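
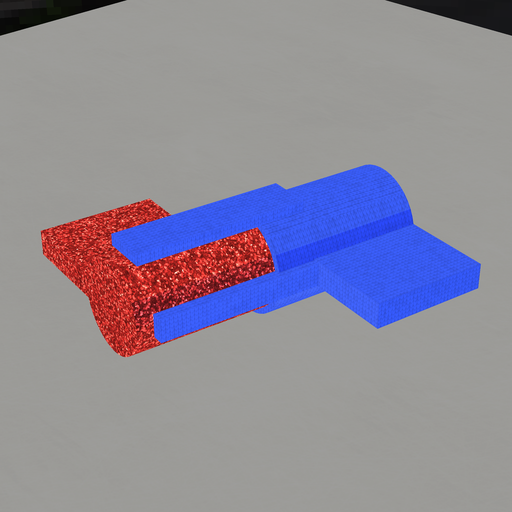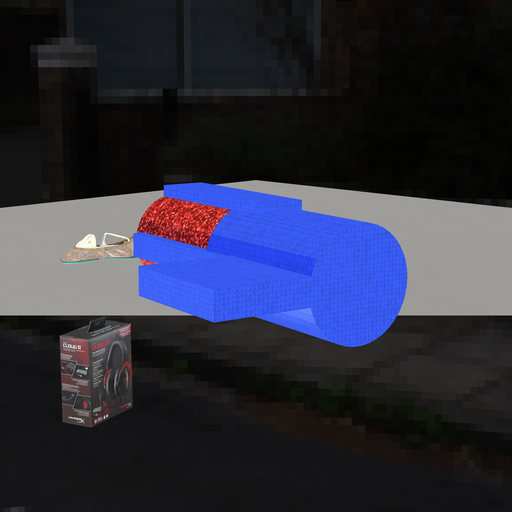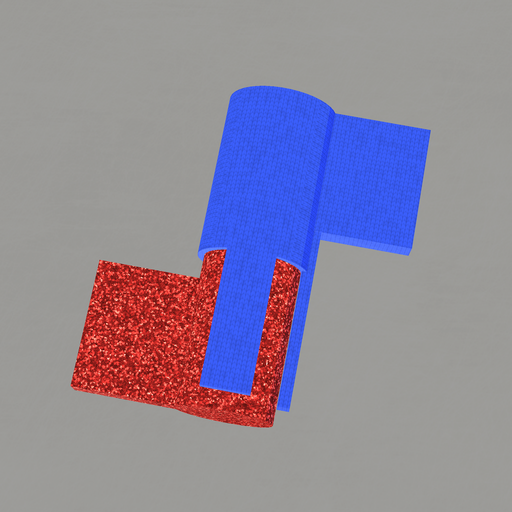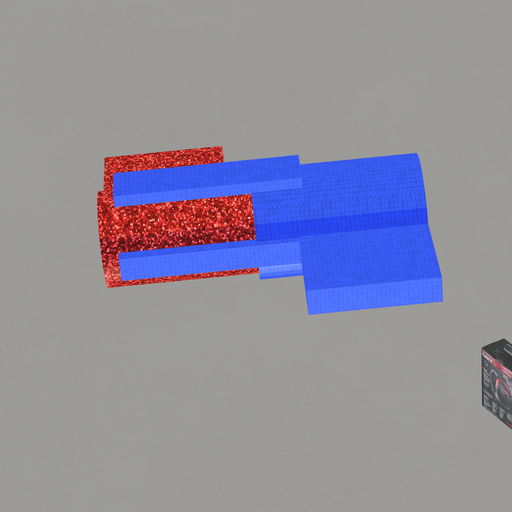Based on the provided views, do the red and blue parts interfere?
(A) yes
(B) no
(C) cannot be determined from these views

(A) yes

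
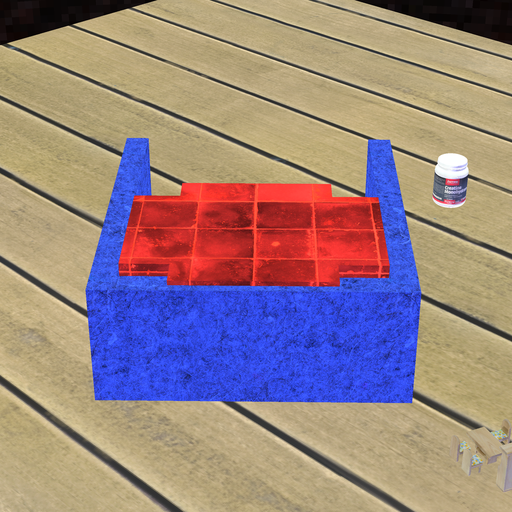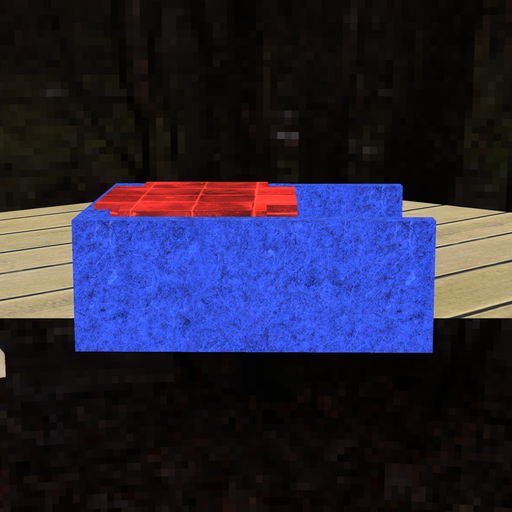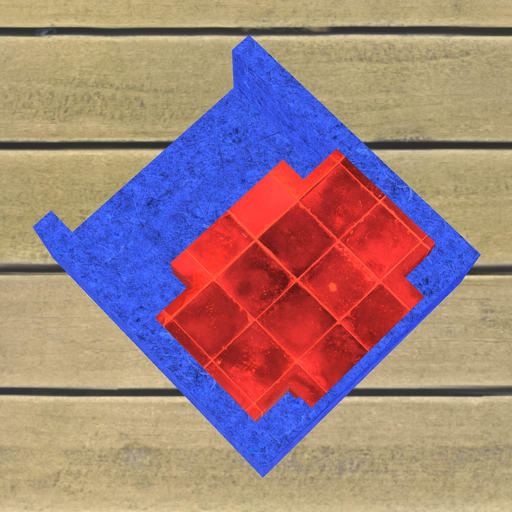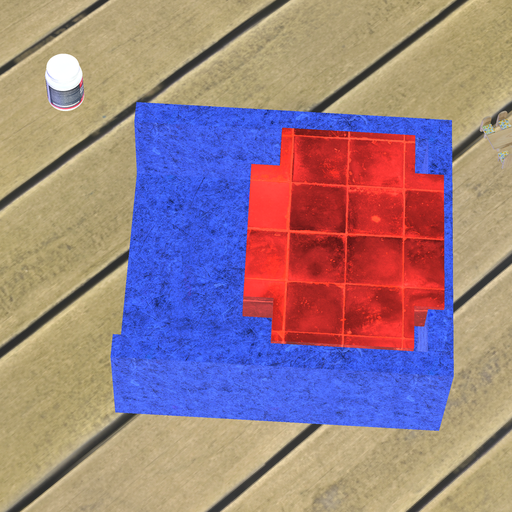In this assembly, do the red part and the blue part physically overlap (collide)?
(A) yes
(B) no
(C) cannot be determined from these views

(A) yes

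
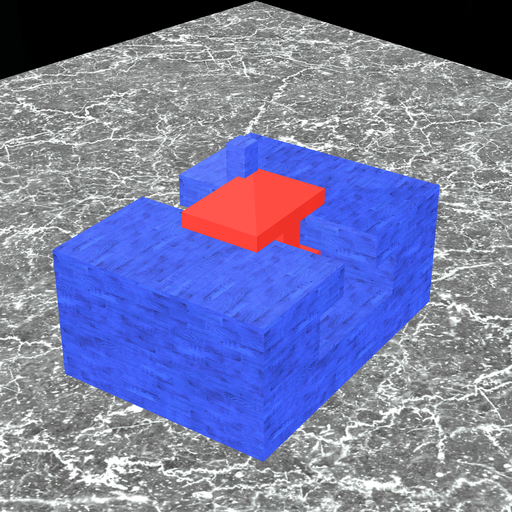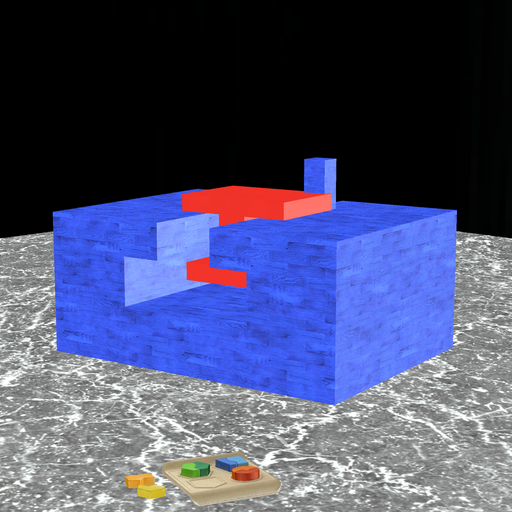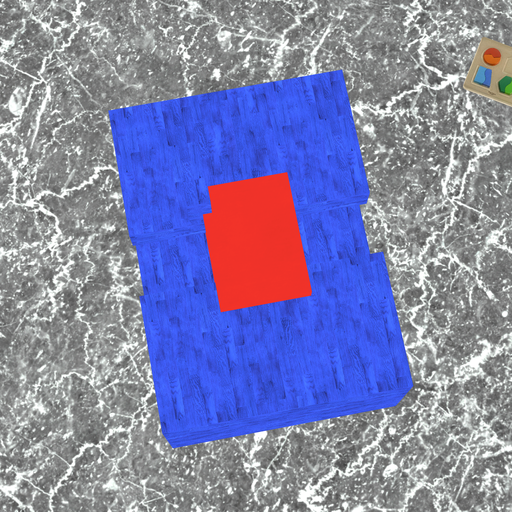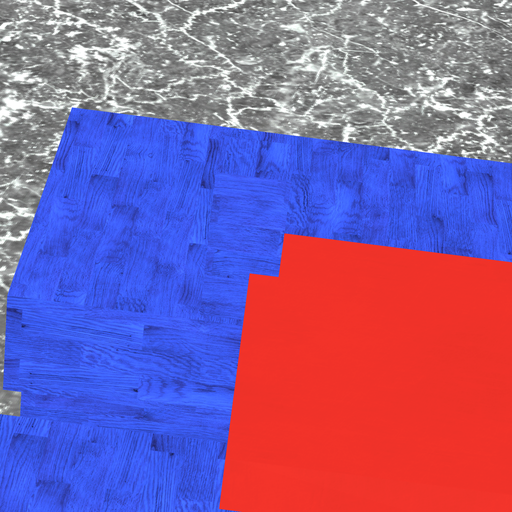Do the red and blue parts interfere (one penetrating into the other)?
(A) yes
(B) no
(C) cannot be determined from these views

(A) yes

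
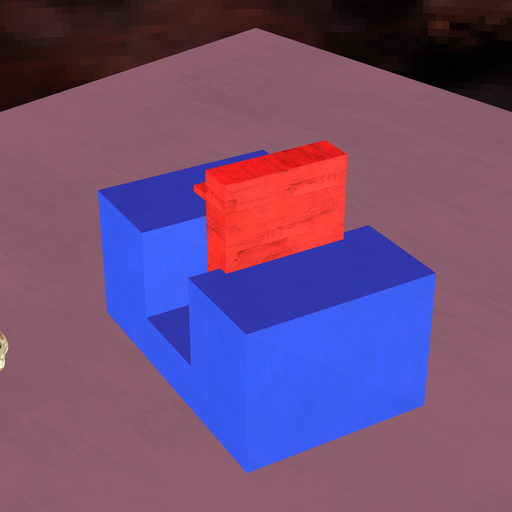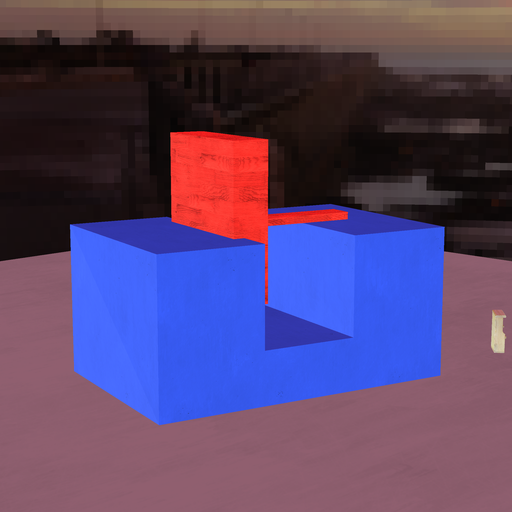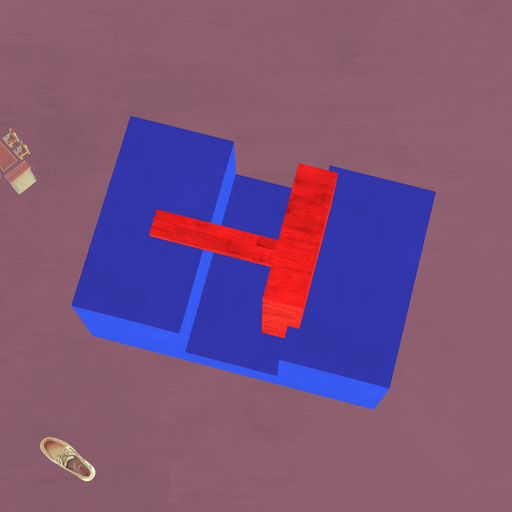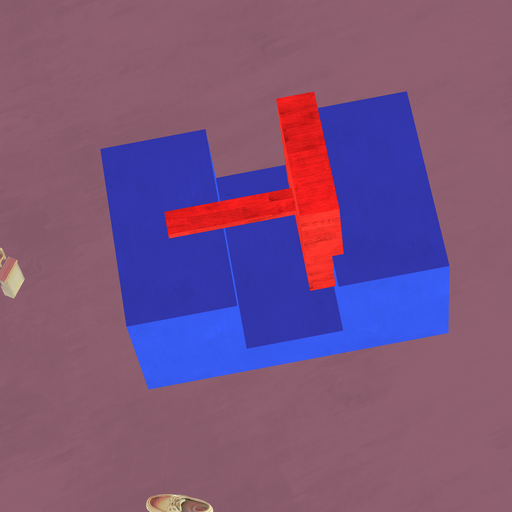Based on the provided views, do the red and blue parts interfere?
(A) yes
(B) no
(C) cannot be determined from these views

(A) yes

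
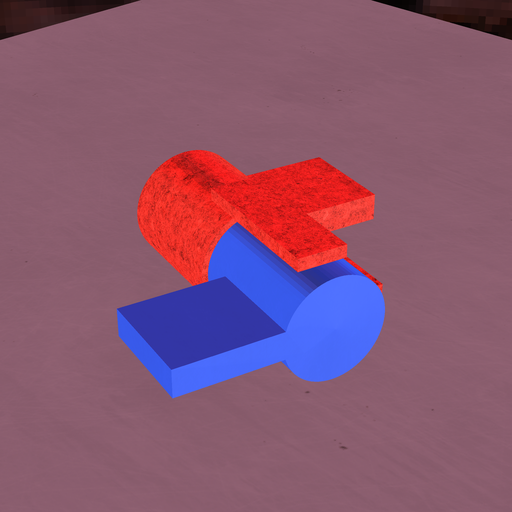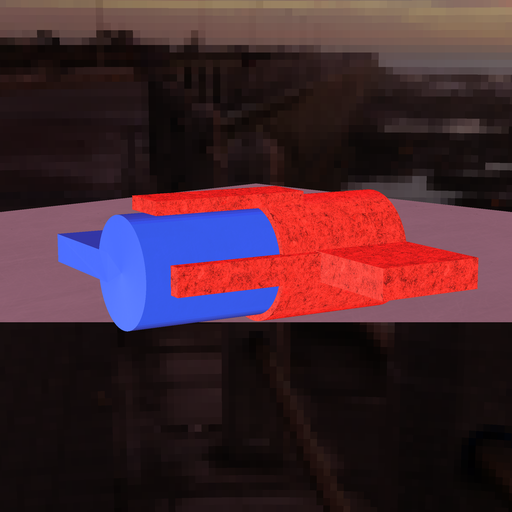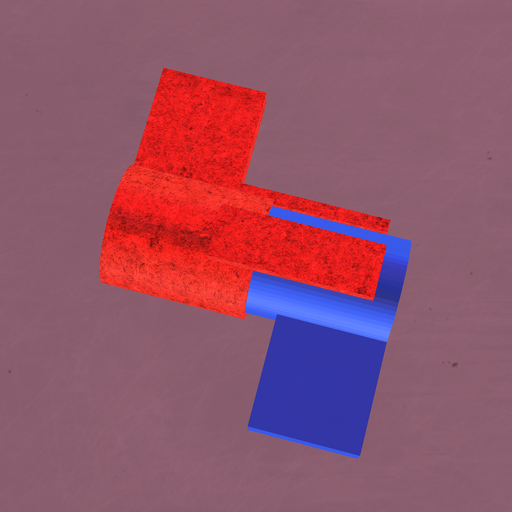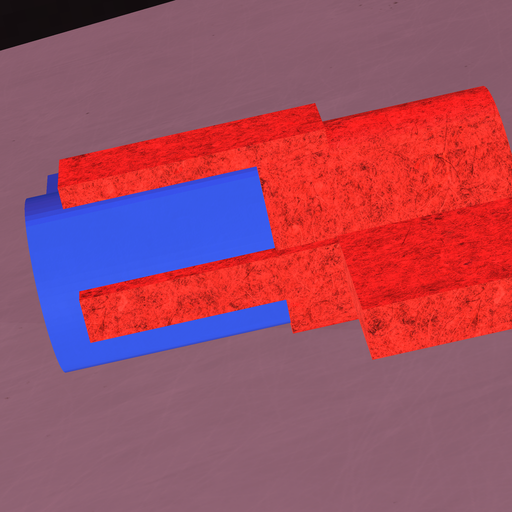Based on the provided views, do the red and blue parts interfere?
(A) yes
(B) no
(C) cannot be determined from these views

(A) yes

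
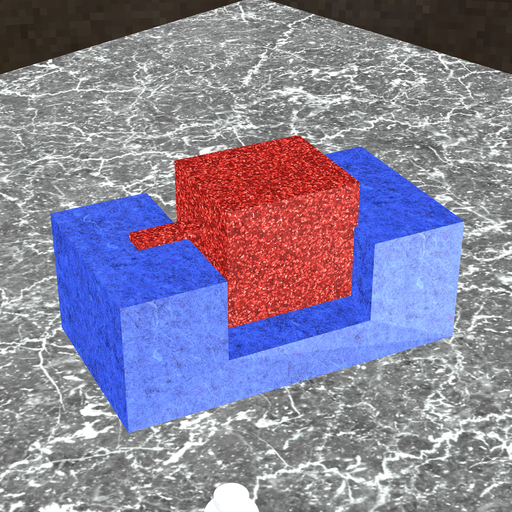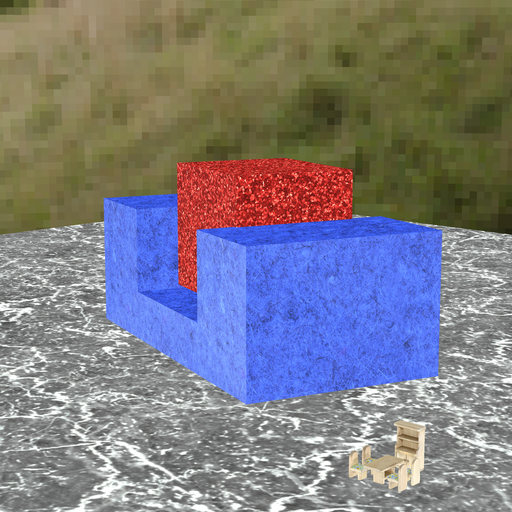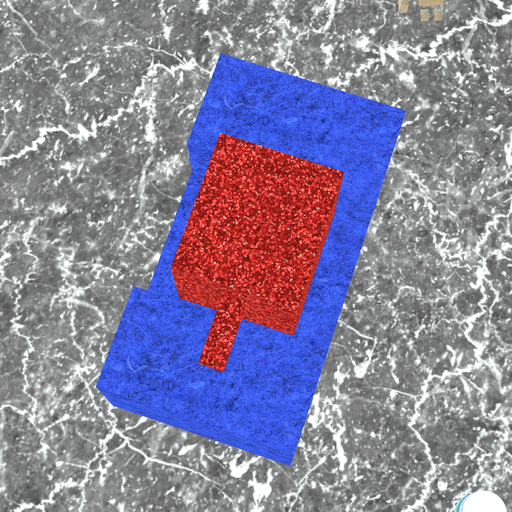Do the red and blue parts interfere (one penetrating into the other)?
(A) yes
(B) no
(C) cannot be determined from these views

(C) cannot be determined from these views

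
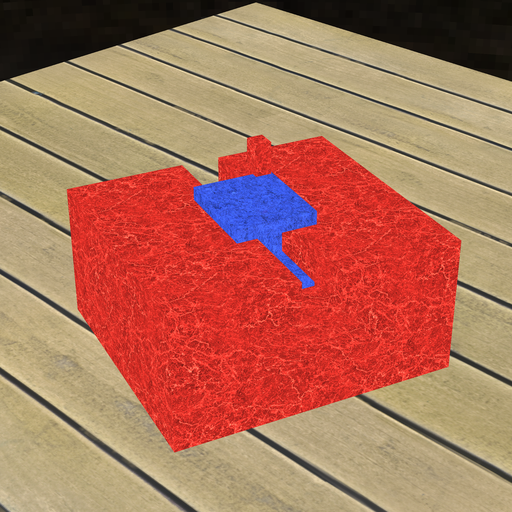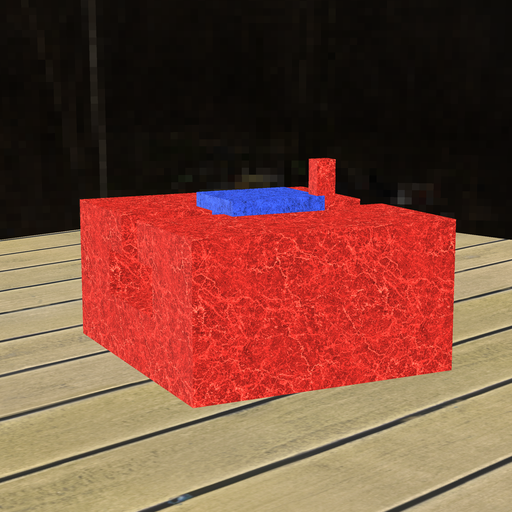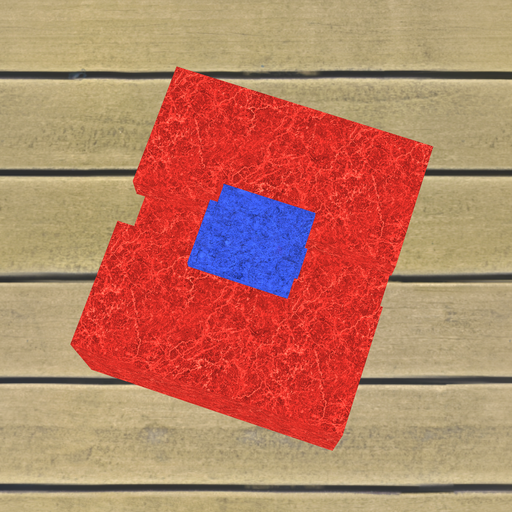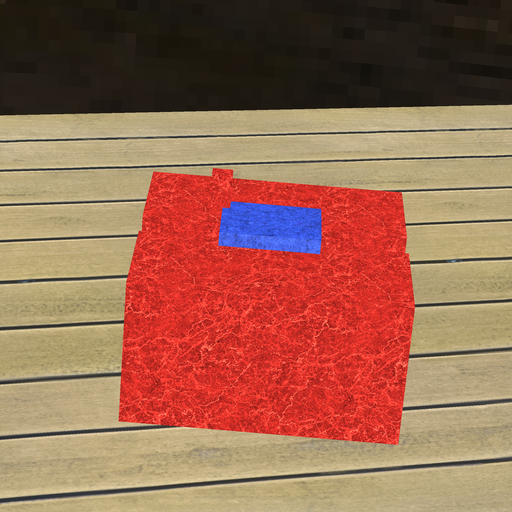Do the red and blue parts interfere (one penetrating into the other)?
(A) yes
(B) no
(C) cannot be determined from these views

(A) yes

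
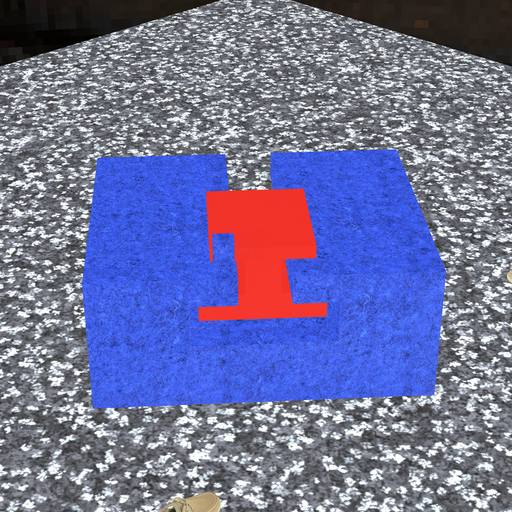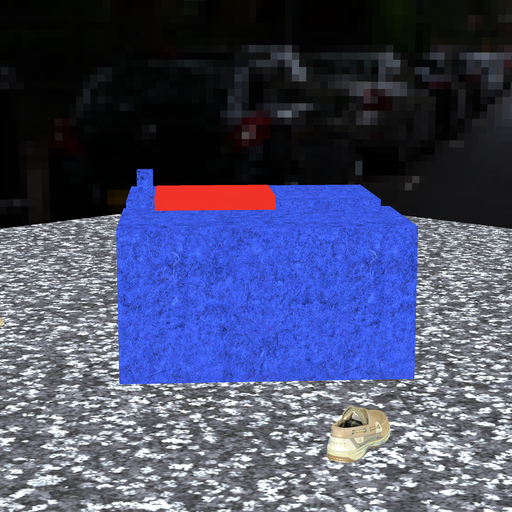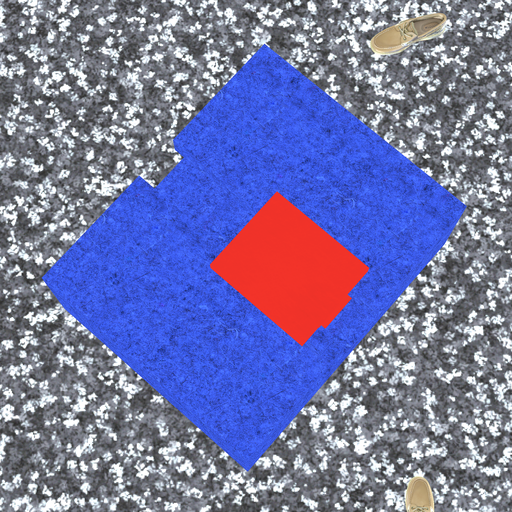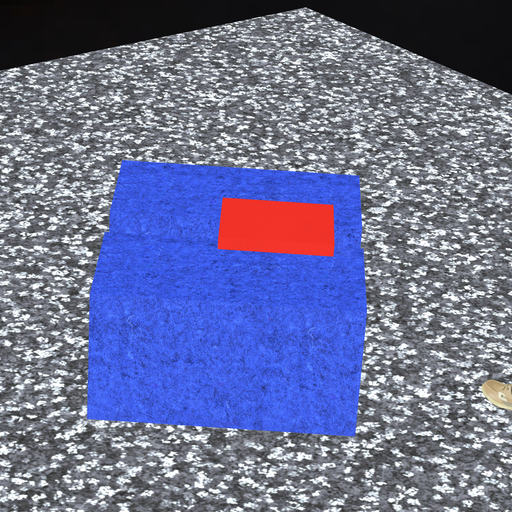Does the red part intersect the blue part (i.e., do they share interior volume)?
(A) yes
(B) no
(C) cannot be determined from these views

(B) no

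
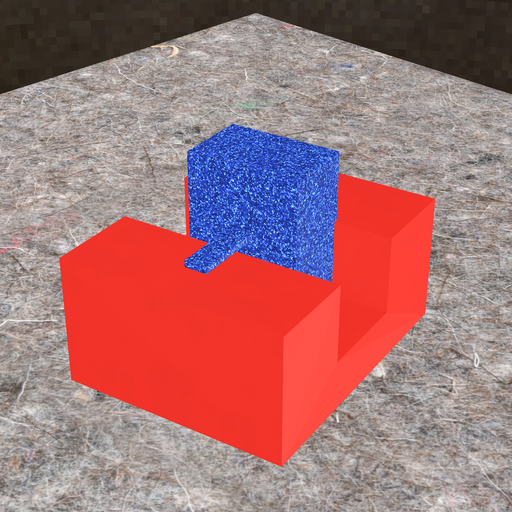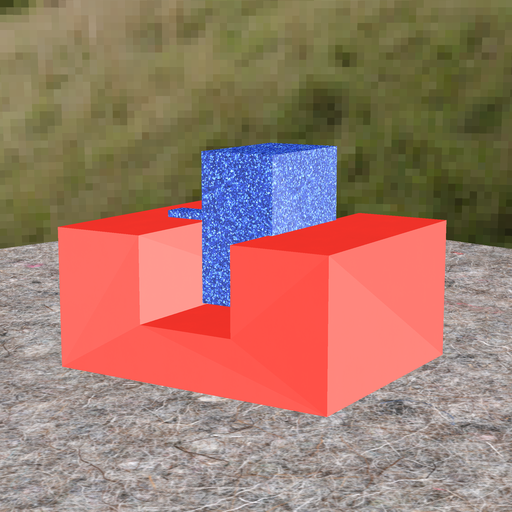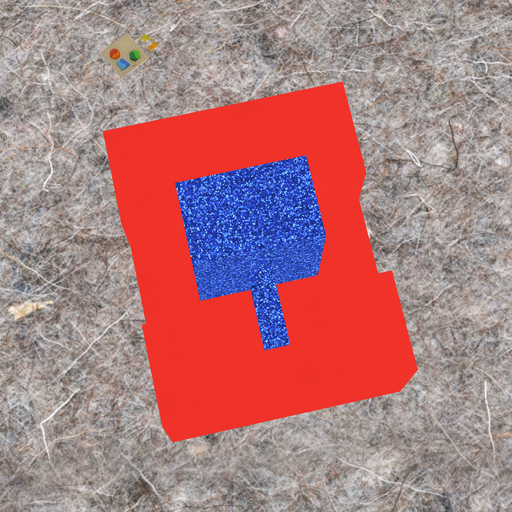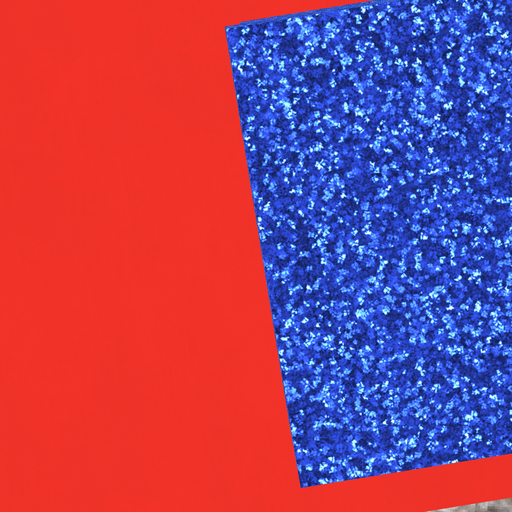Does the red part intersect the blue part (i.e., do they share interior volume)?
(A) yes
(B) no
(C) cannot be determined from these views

(A) yes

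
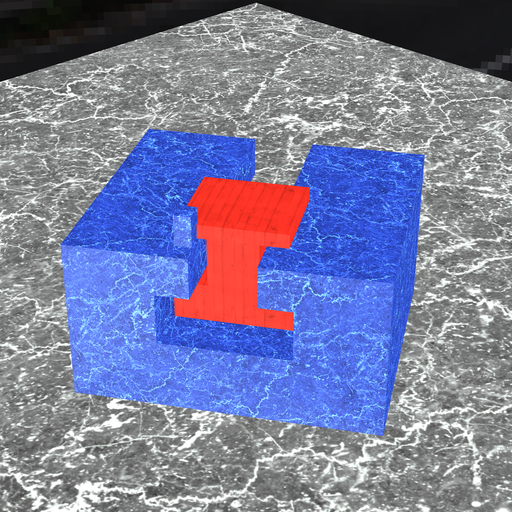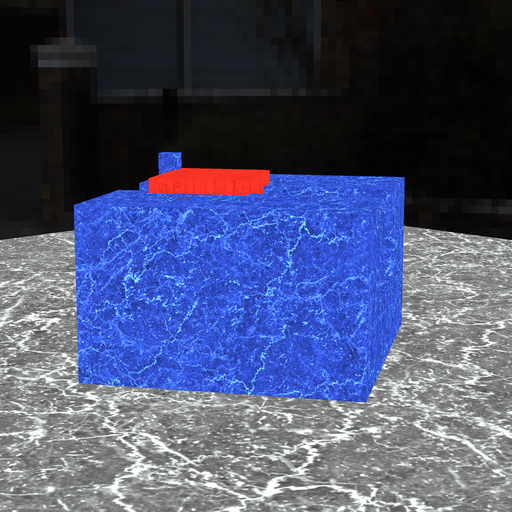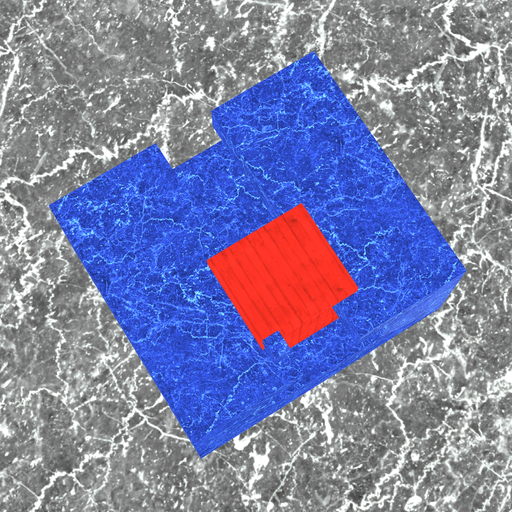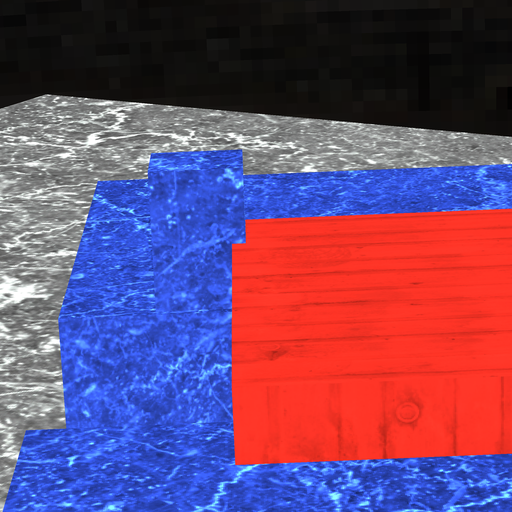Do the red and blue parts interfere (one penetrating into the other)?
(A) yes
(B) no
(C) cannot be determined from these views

(A) yes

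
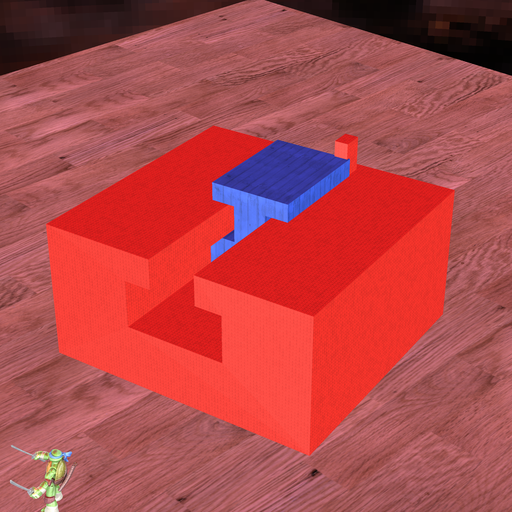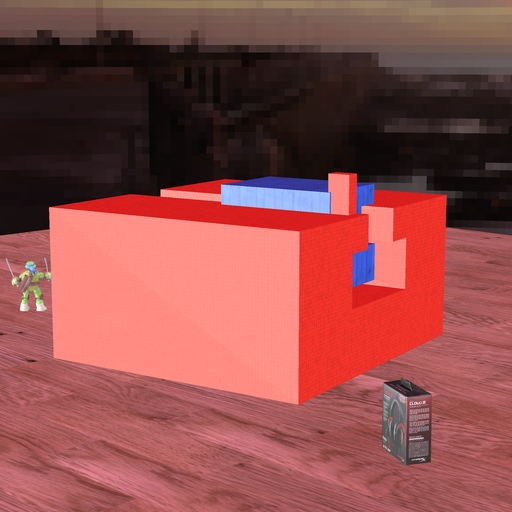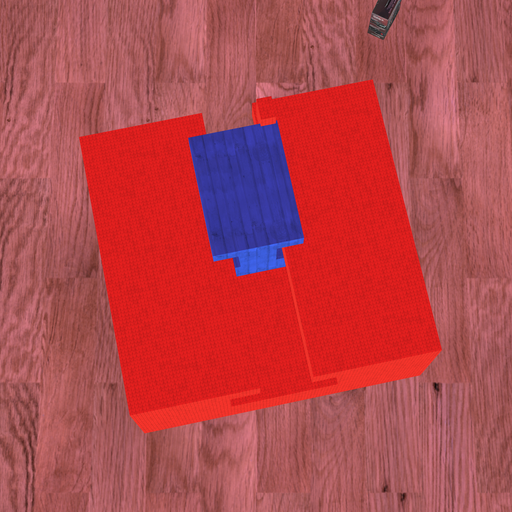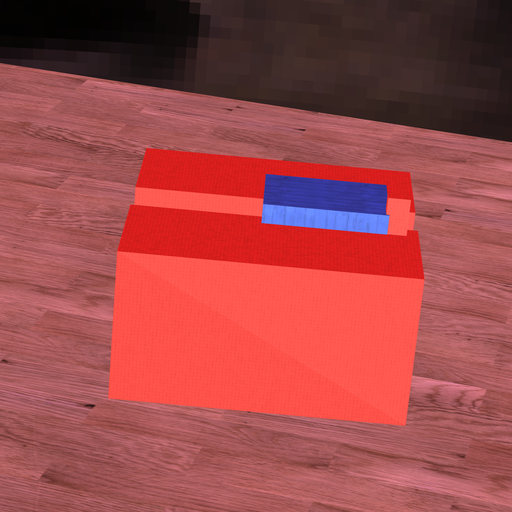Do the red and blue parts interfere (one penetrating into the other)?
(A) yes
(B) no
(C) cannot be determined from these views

(A) yes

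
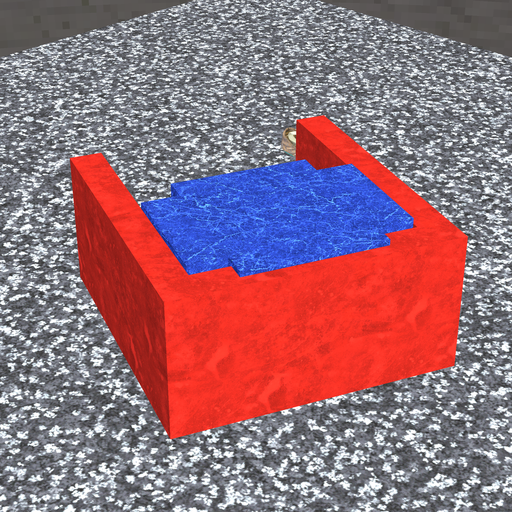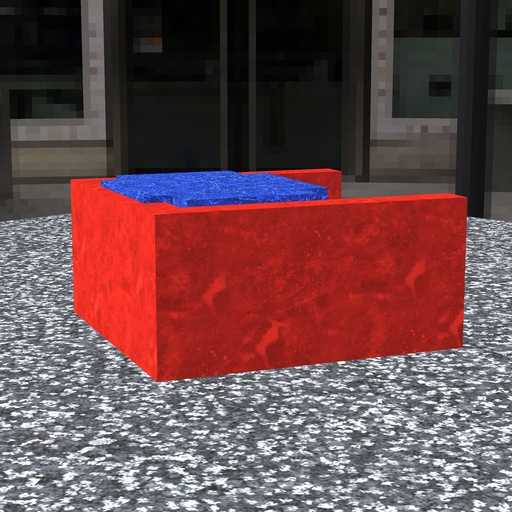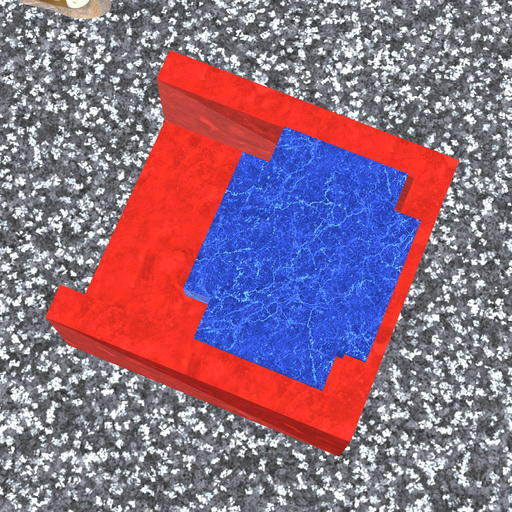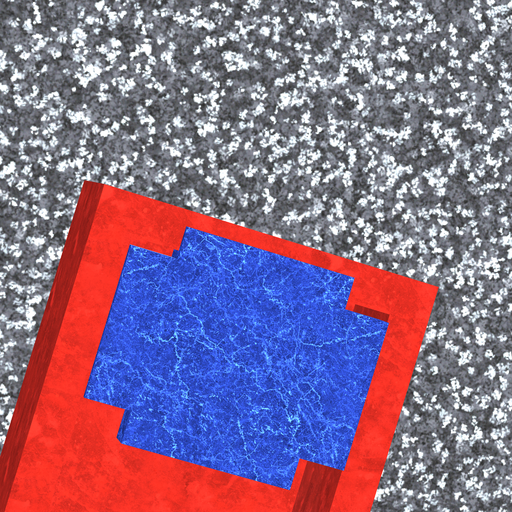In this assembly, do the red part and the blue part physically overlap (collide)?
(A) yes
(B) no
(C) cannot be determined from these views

(A) yes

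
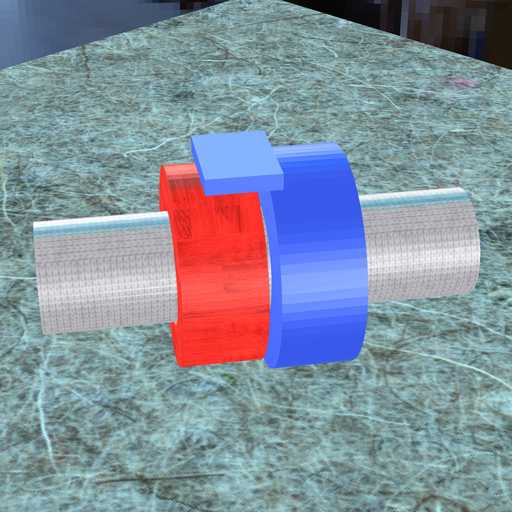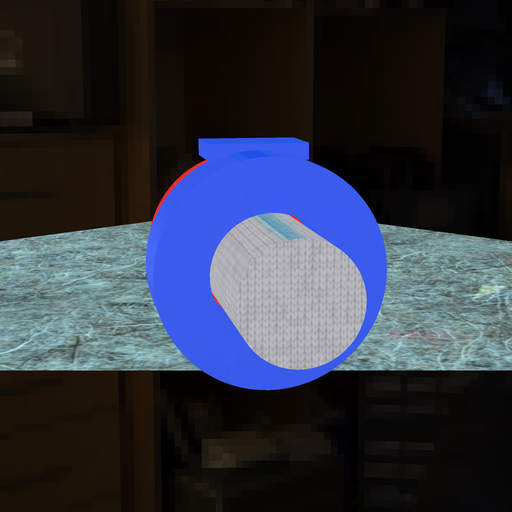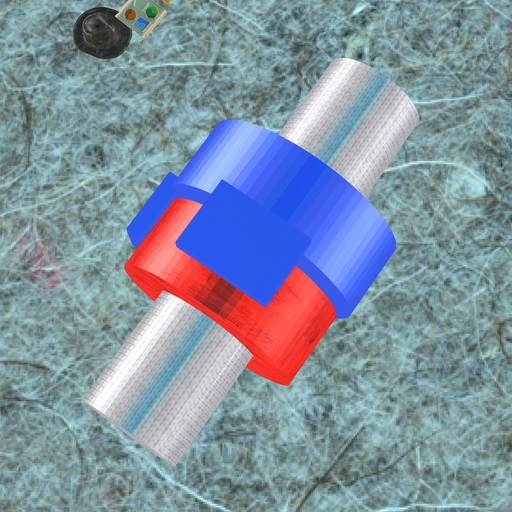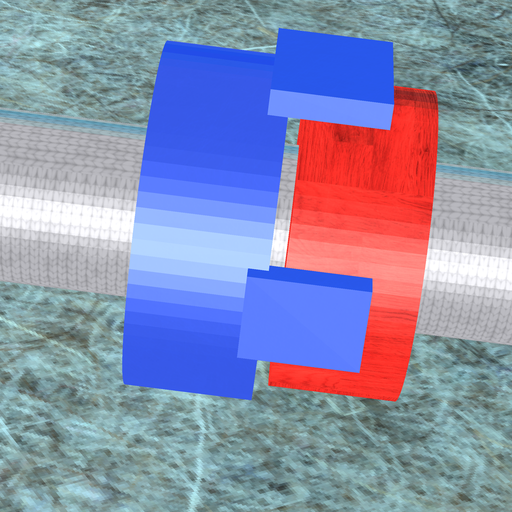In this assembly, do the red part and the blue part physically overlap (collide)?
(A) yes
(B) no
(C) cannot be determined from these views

(B) no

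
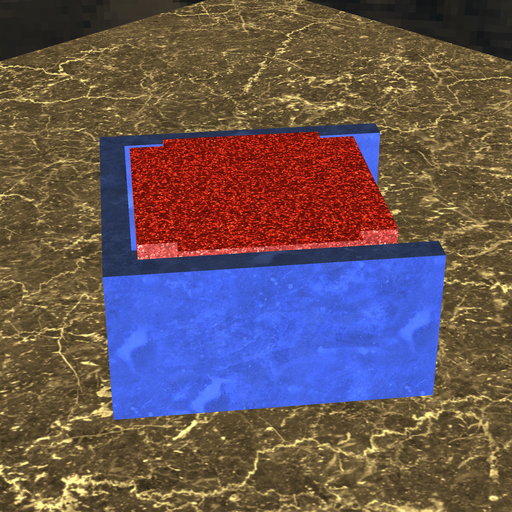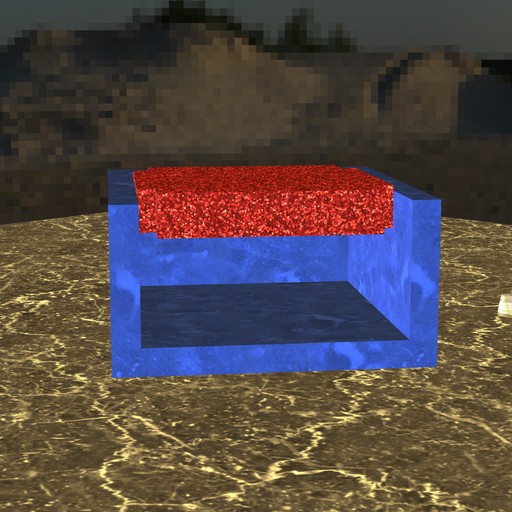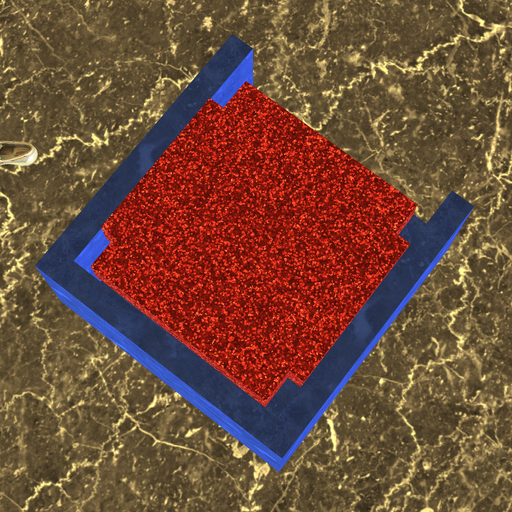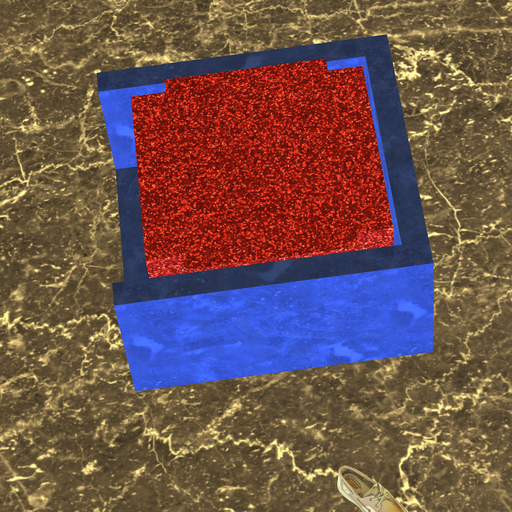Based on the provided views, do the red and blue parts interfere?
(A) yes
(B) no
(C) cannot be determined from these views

(B) no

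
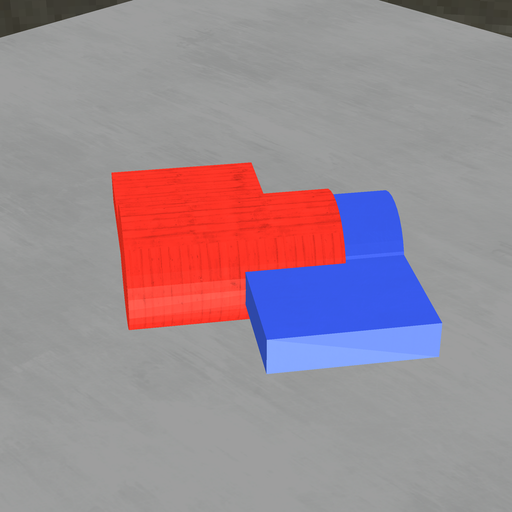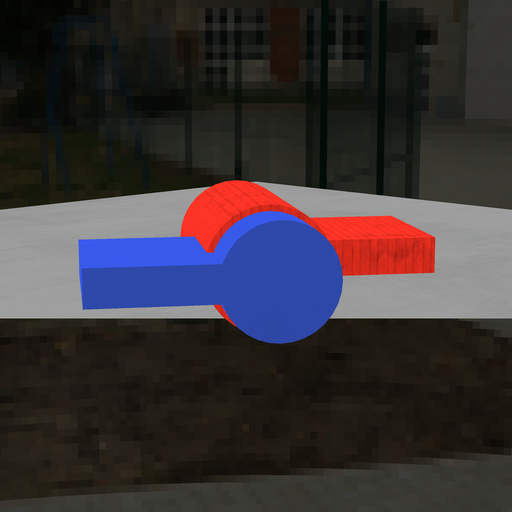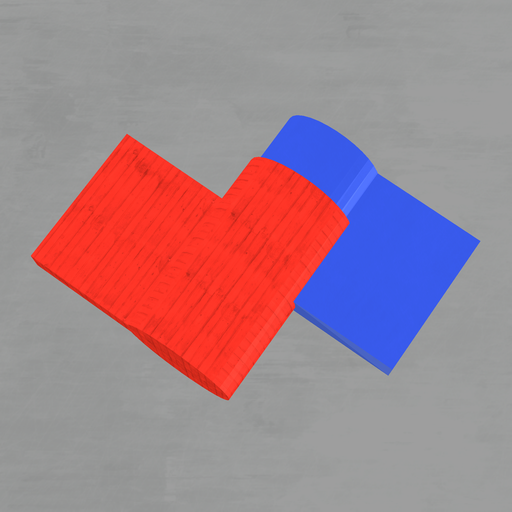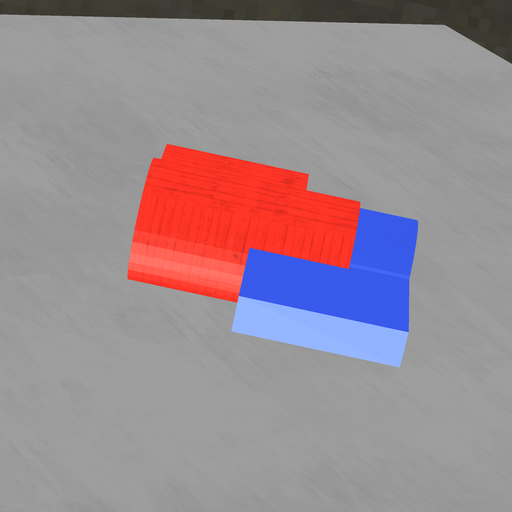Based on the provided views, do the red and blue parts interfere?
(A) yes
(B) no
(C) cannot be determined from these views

(A) yes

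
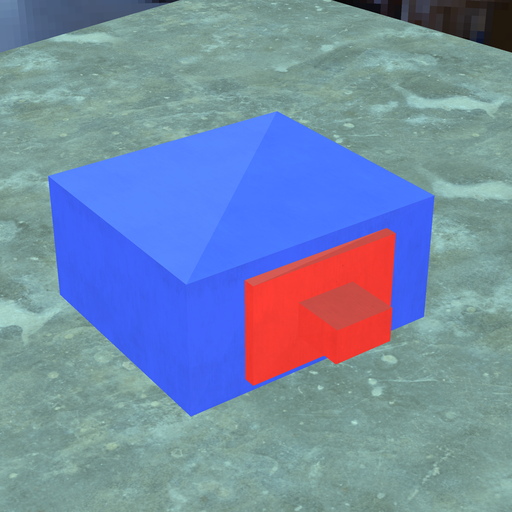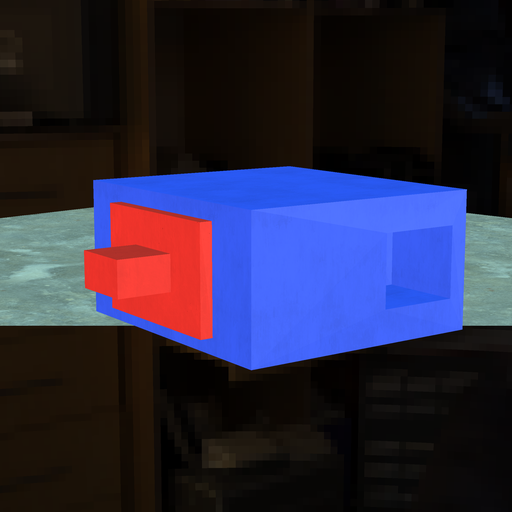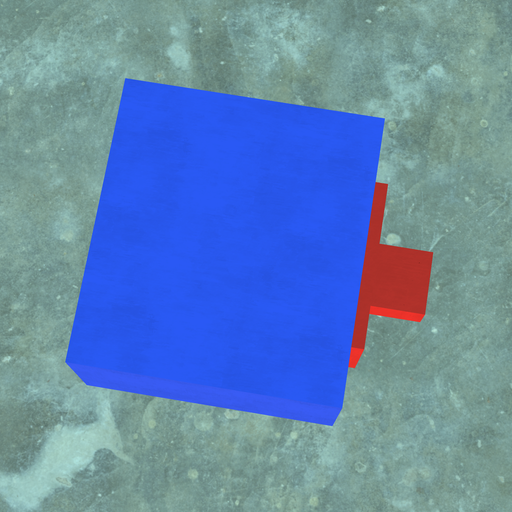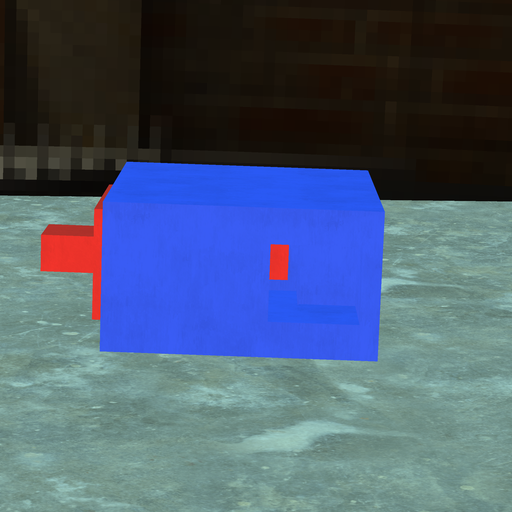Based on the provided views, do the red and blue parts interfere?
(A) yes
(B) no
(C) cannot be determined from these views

(B) no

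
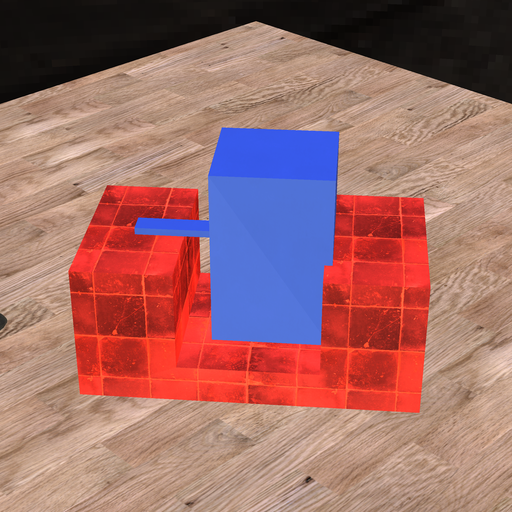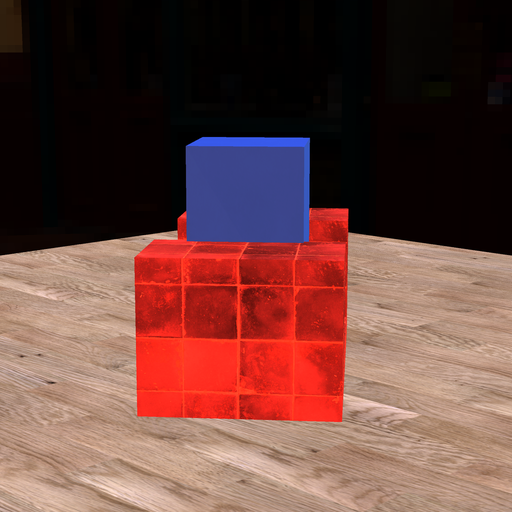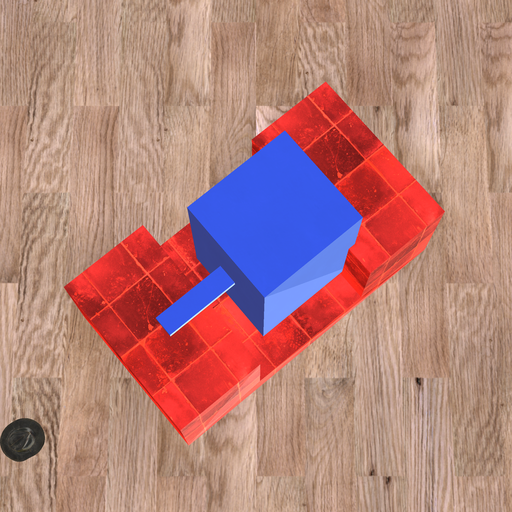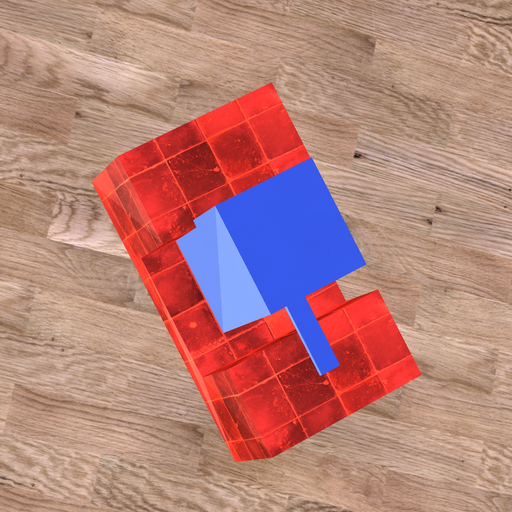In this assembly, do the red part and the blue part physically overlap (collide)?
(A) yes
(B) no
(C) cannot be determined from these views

(A) yes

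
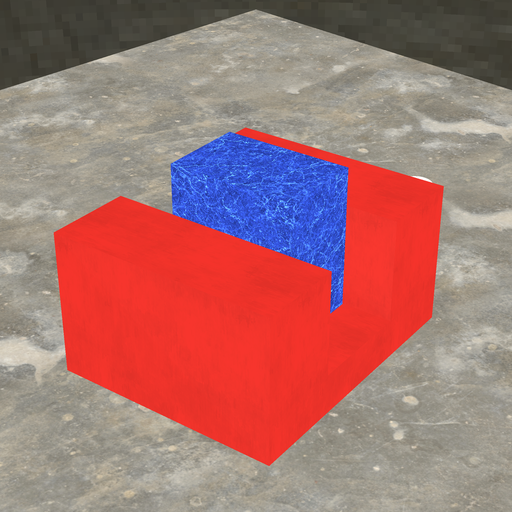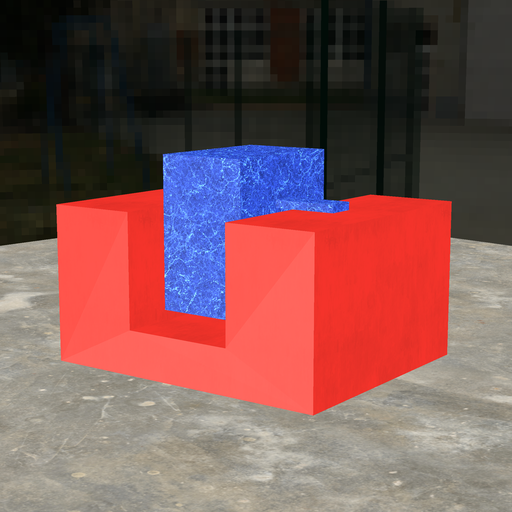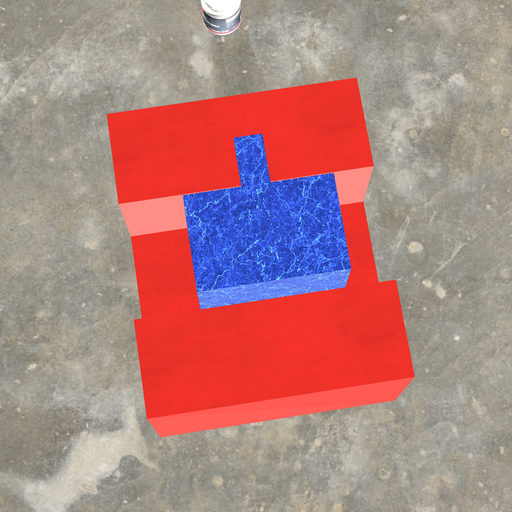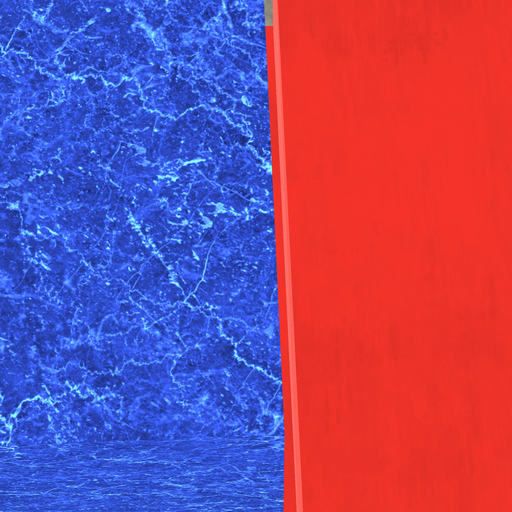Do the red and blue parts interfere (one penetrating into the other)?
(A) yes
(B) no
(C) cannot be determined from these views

(B) no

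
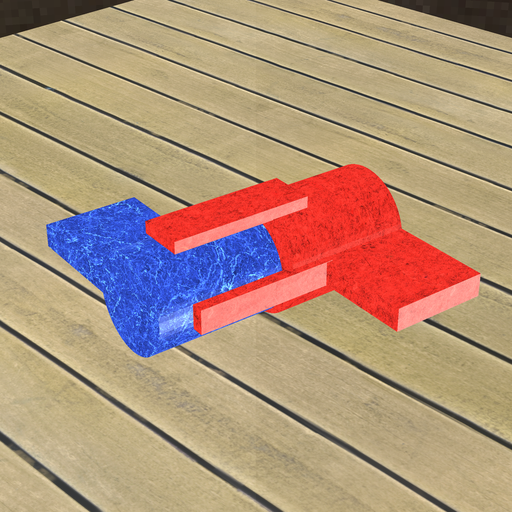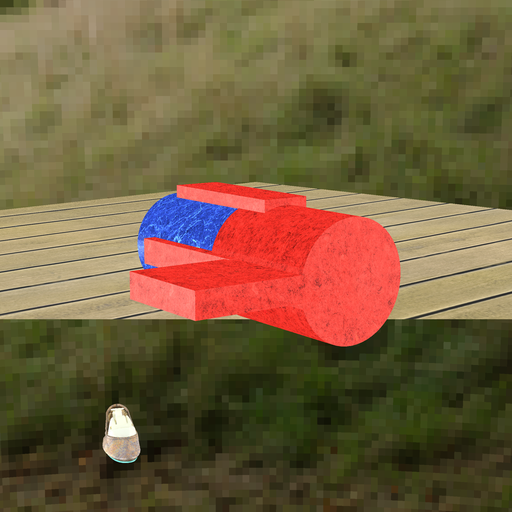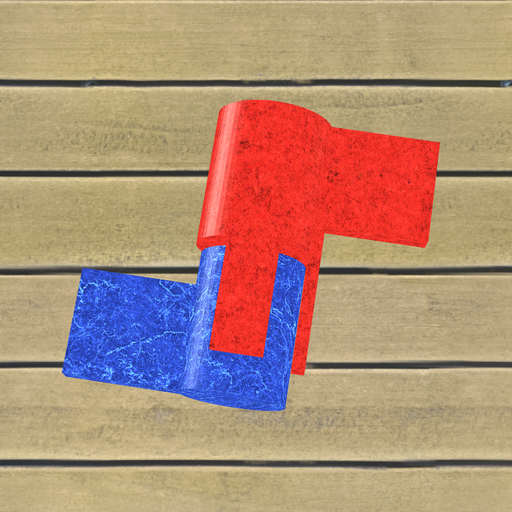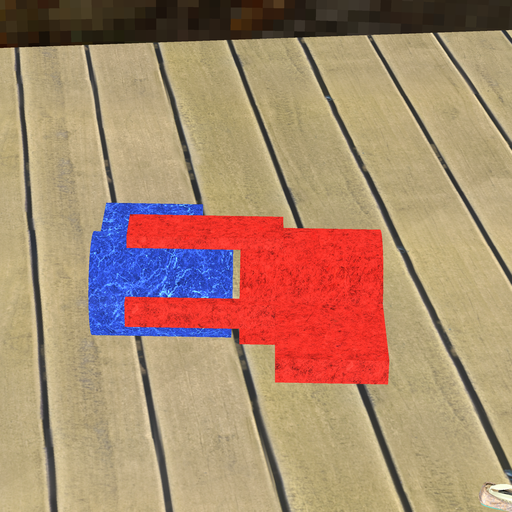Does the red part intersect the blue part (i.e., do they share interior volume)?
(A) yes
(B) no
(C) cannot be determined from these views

(B) no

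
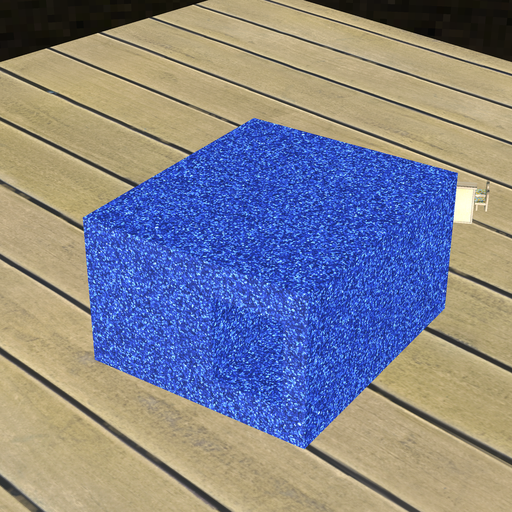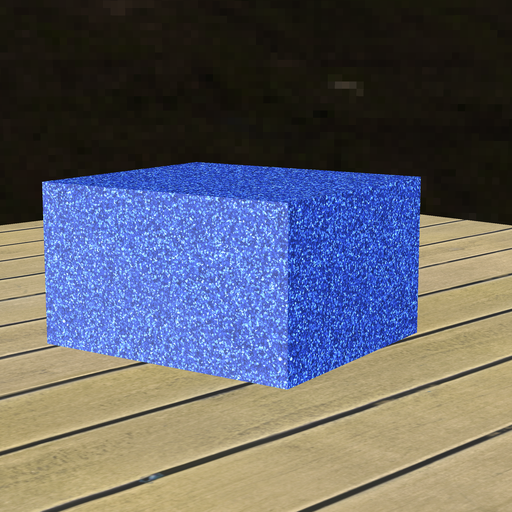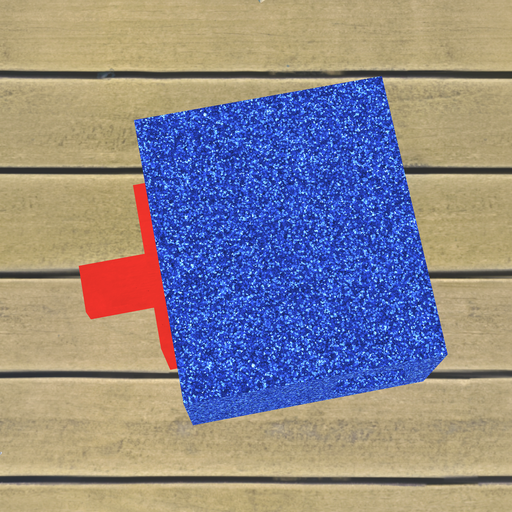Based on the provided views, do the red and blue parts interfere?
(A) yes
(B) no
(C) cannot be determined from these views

(C) cannot be determined from these views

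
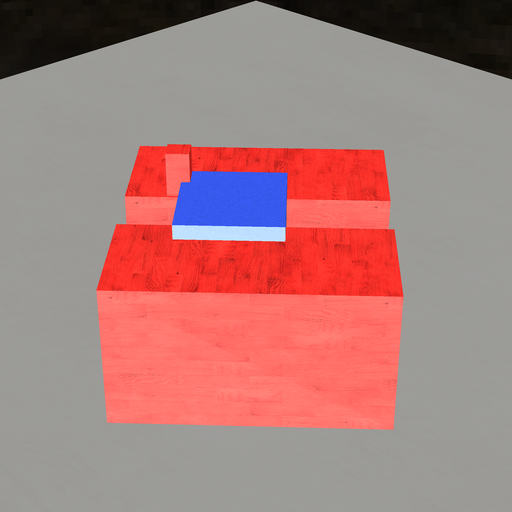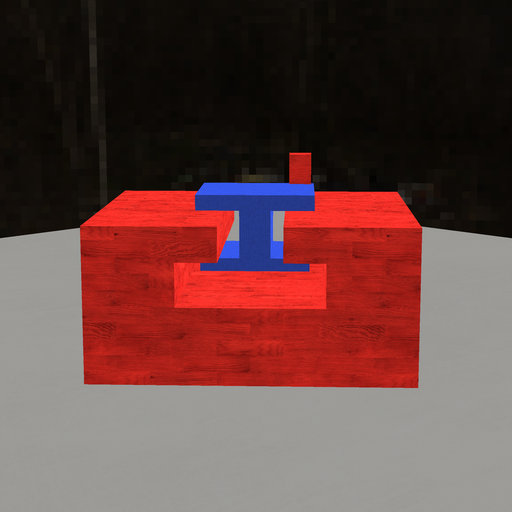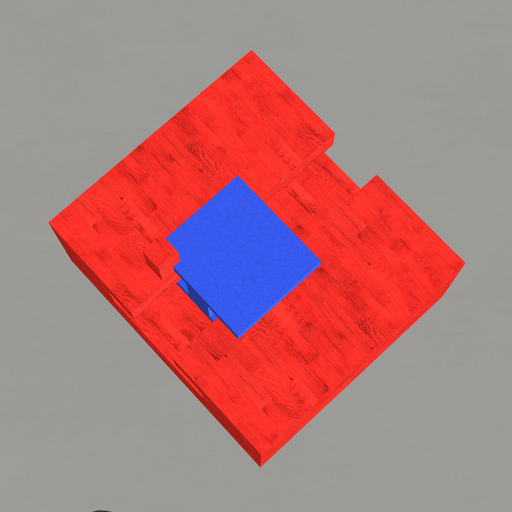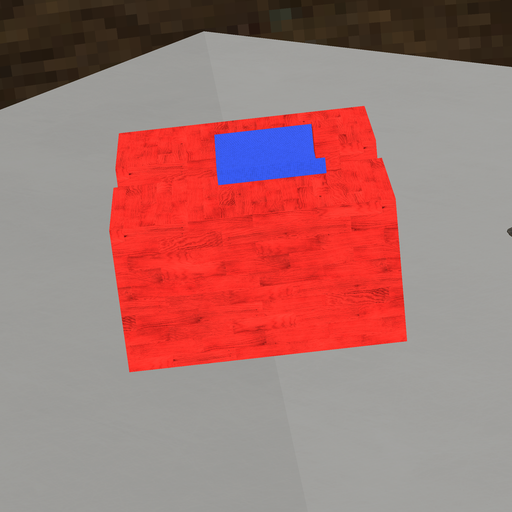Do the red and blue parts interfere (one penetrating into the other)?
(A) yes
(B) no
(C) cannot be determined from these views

(A) yes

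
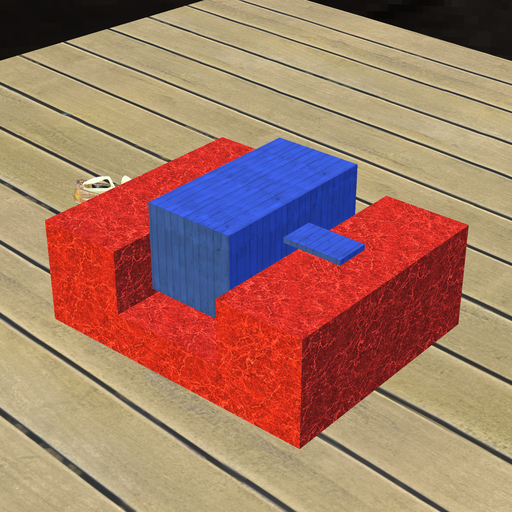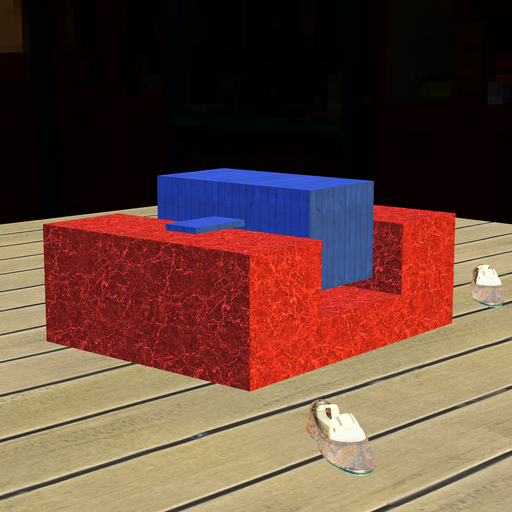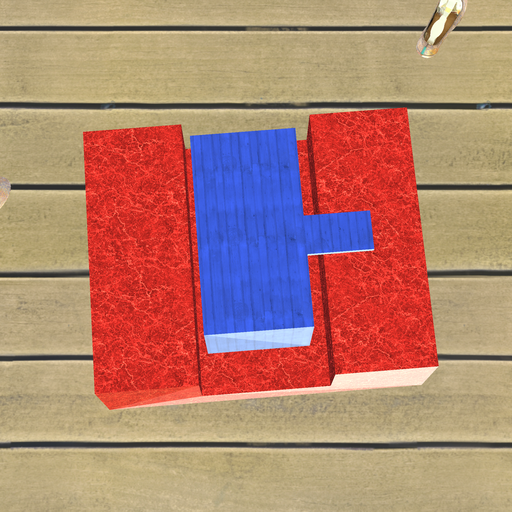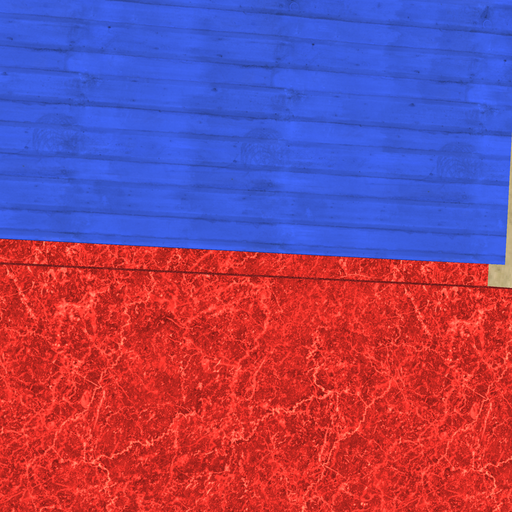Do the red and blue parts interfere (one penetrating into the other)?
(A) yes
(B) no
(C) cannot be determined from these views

(B) no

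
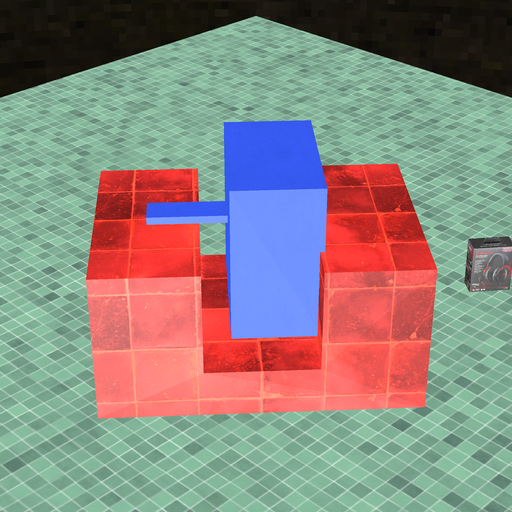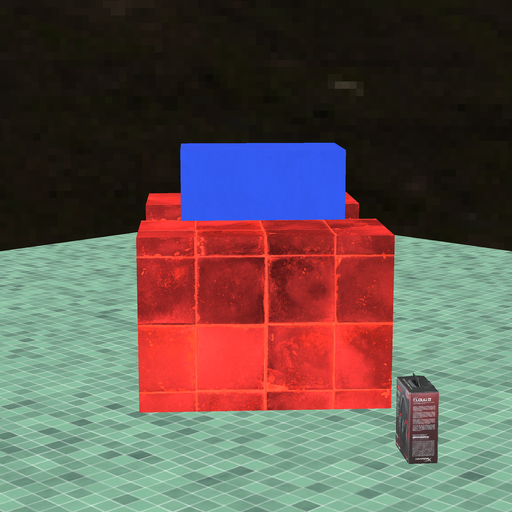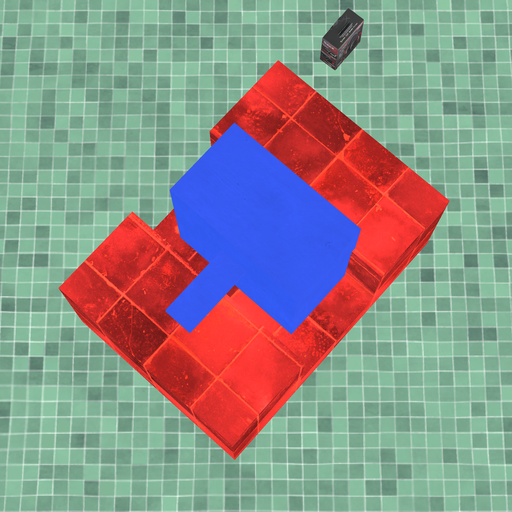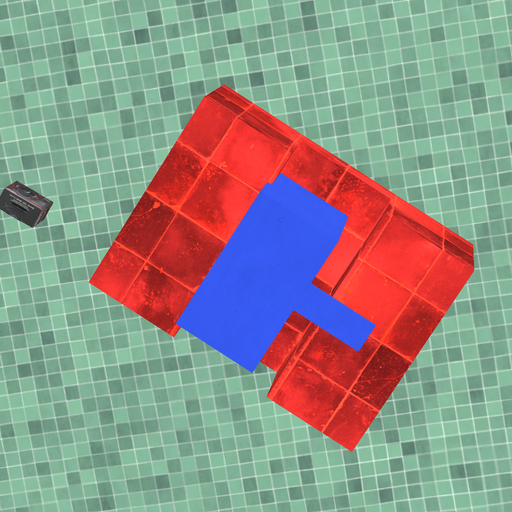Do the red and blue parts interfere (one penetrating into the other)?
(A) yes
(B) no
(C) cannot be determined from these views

(A) yes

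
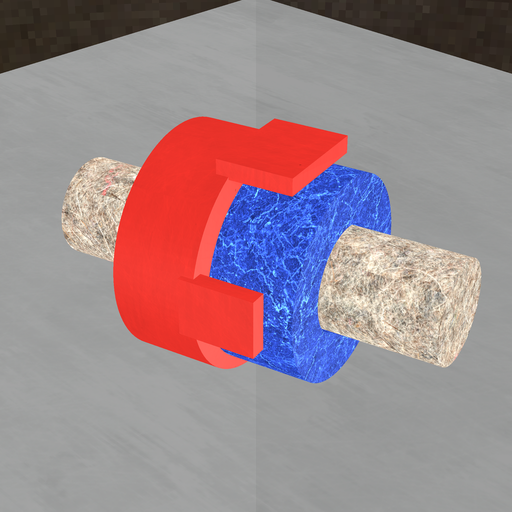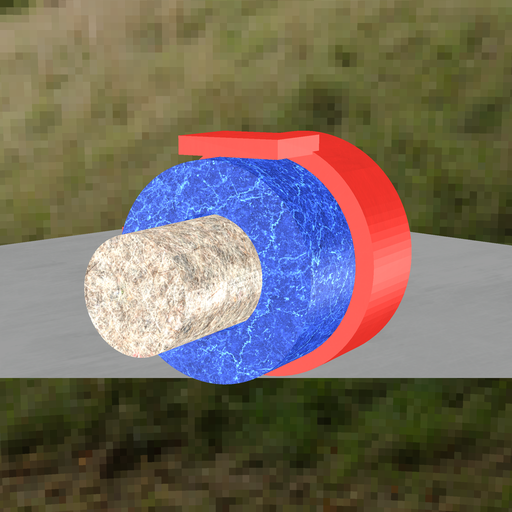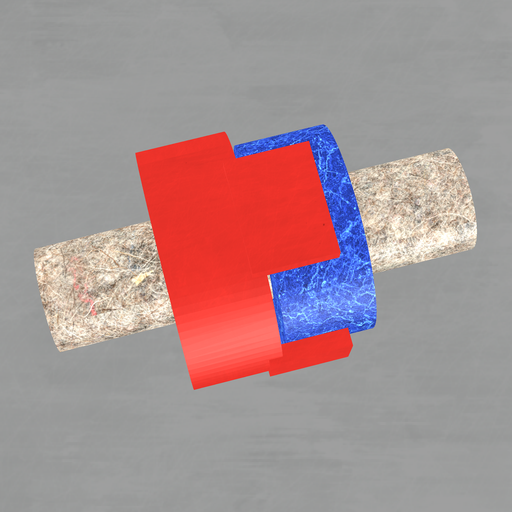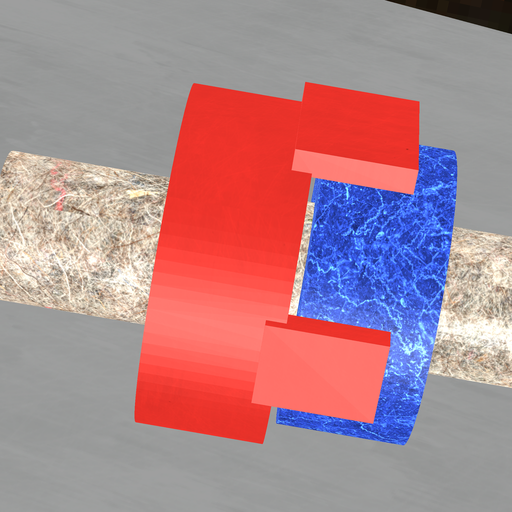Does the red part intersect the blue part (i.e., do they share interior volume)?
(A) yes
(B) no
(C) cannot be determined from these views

(B) no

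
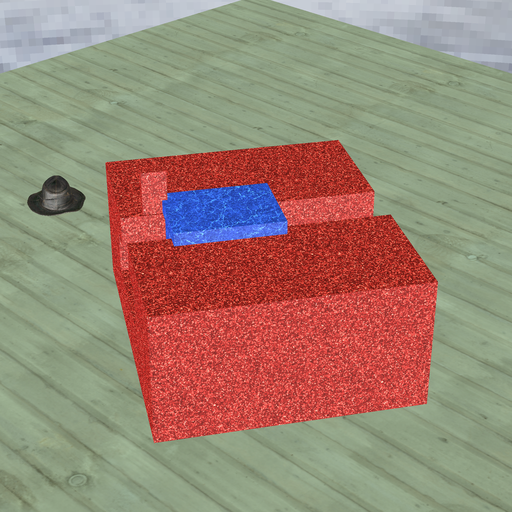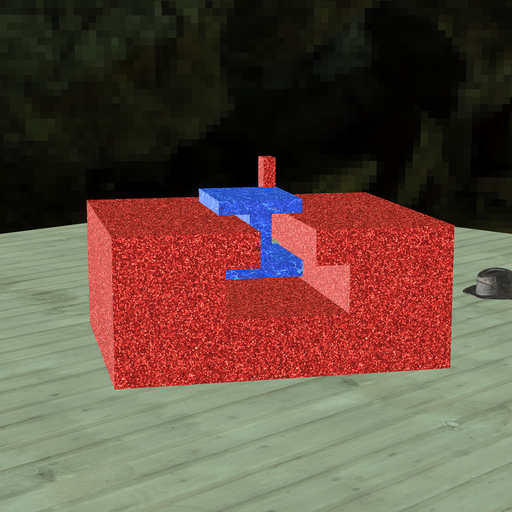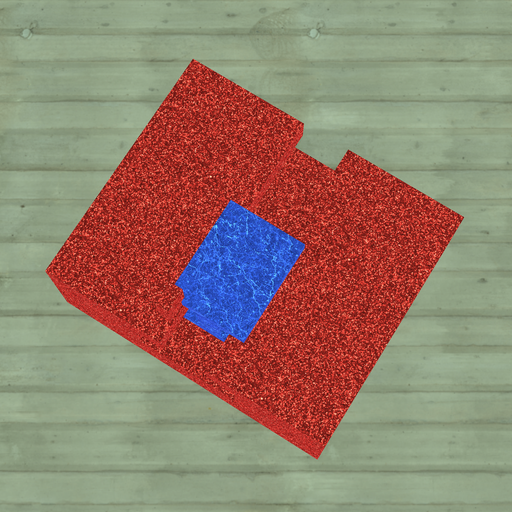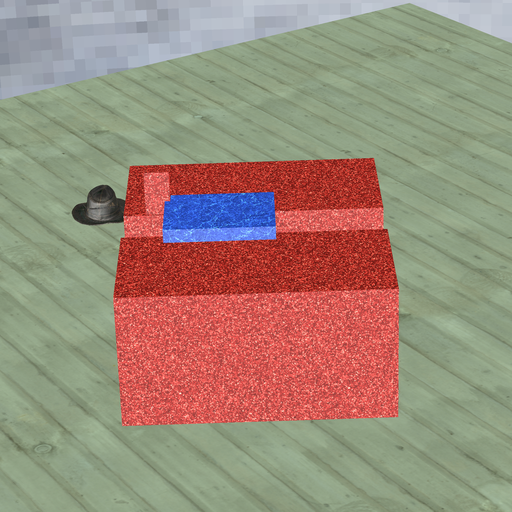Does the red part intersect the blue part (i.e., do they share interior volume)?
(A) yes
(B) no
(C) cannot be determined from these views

(A) yes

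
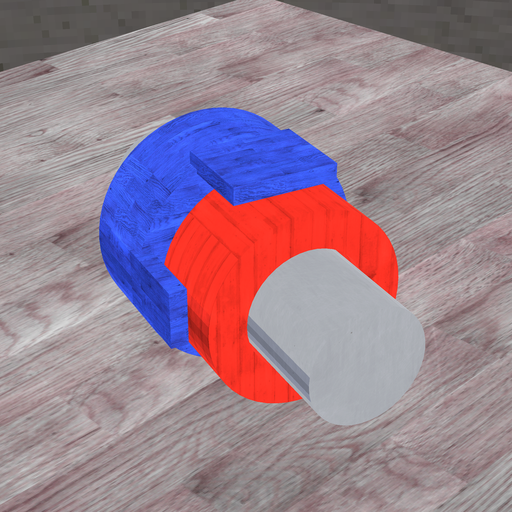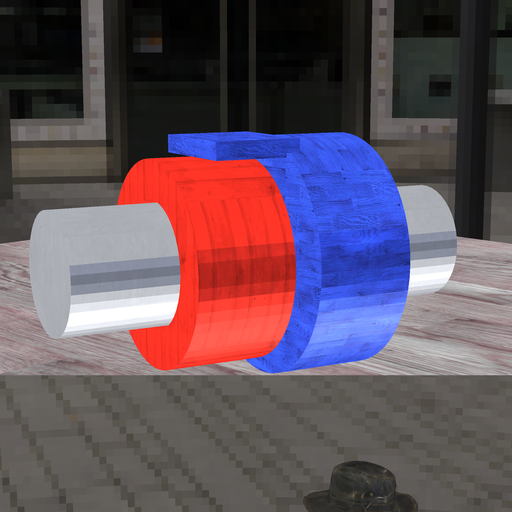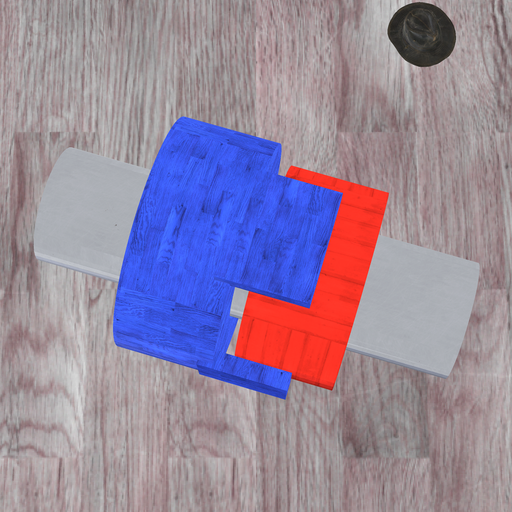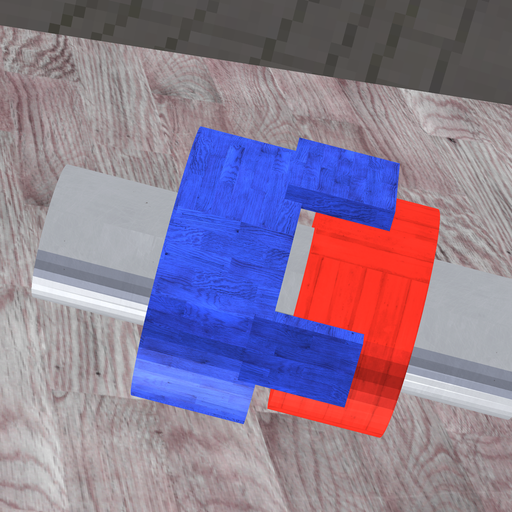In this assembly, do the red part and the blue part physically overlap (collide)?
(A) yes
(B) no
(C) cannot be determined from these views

(B) no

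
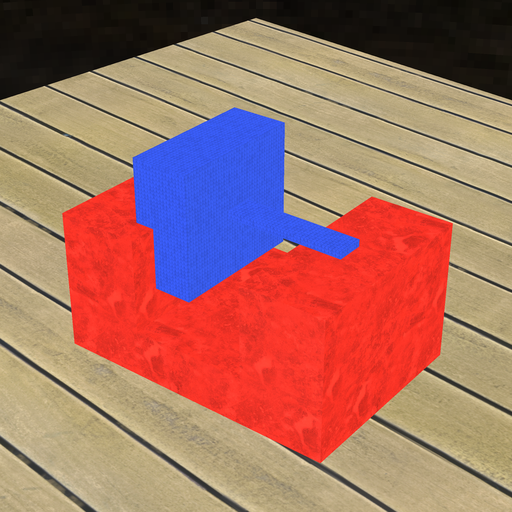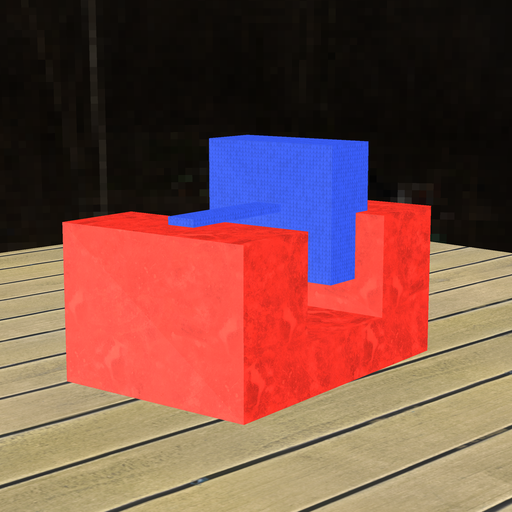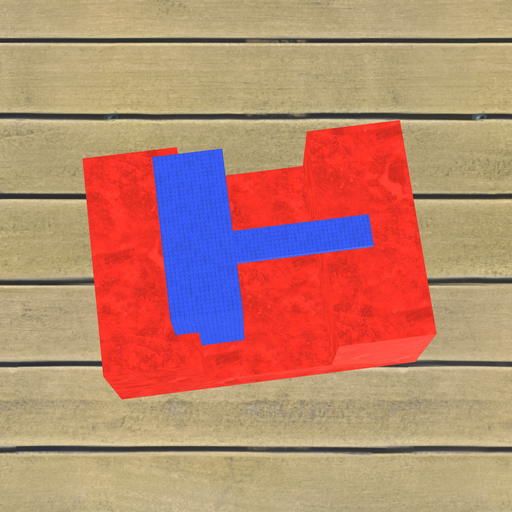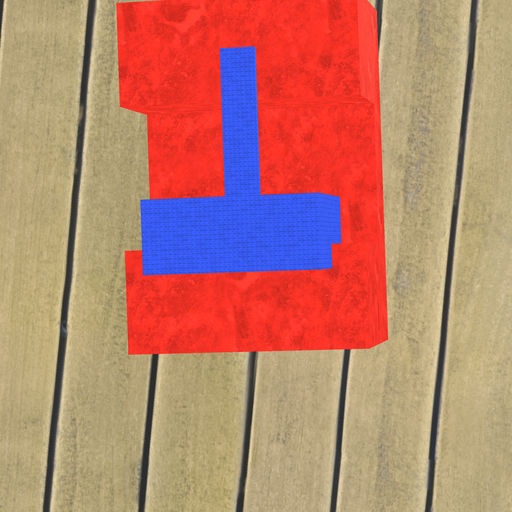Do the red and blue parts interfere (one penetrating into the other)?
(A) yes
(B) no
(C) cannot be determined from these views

(A) yes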